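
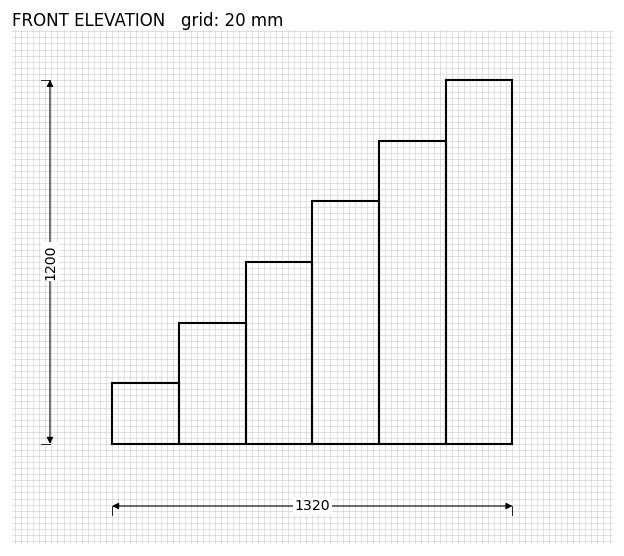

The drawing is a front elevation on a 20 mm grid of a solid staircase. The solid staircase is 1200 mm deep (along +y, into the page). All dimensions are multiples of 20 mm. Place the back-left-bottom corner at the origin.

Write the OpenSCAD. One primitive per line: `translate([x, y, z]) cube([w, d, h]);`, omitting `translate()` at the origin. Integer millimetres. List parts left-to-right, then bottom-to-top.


cube([220, 1200, 200]);
translate([220, 0, 0]) cube([220, 1200, 400]);
translate([440, 0, 0]) cube([220, 1200, 600]);
translate([660, 0, 0]) cube([220, 1200, 800]);
translate([880, 0, 0]) cube([220, 1200, 1000]);
translate([1100, 0, 0]) cube([220, 1200, 1200]);


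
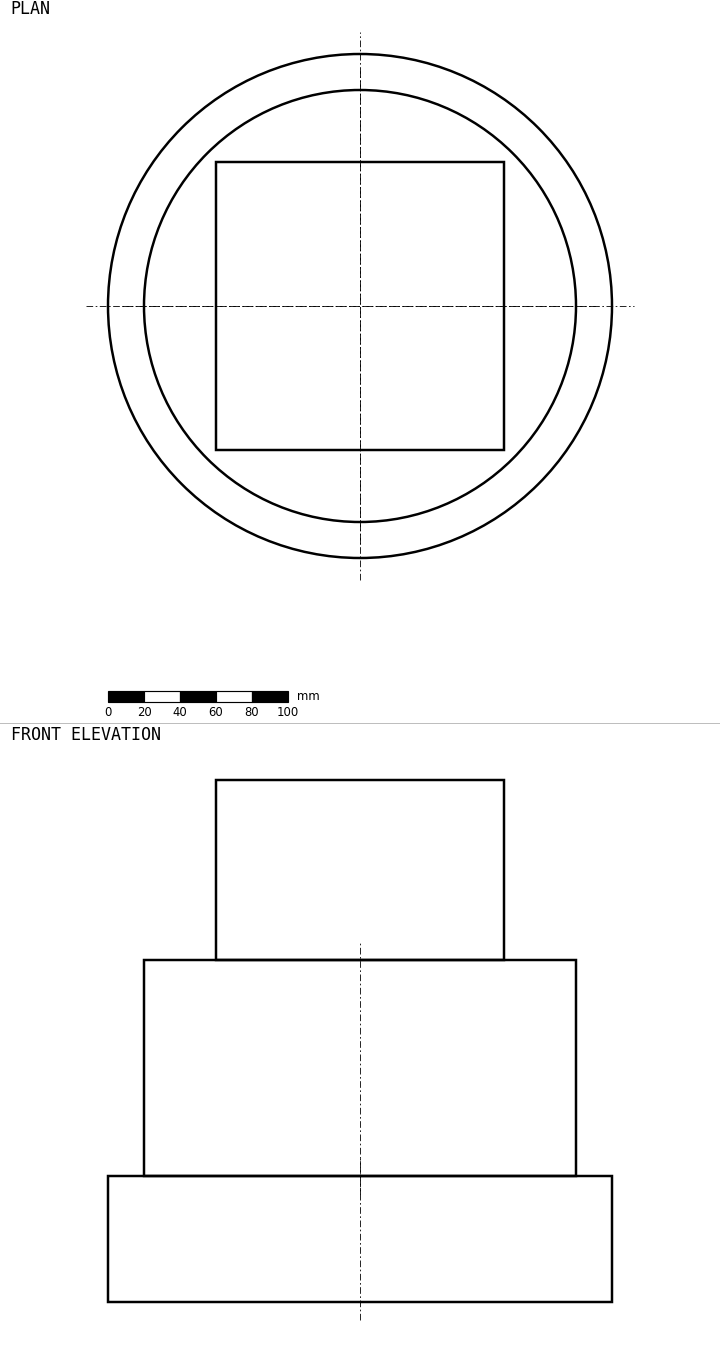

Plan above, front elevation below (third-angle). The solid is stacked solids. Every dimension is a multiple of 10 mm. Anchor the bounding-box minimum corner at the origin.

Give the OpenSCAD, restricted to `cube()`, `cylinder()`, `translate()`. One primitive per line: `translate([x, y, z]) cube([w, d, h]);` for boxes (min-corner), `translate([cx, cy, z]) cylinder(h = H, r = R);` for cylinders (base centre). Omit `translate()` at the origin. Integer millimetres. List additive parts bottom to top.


translate([140, 140, 0]) cylinder(h = 70, r = 140);
translate([140, 140, 70]) cylinder(h = 120, r = 120);
translate([60, 60, 190]) cube([160, 160, 100]);


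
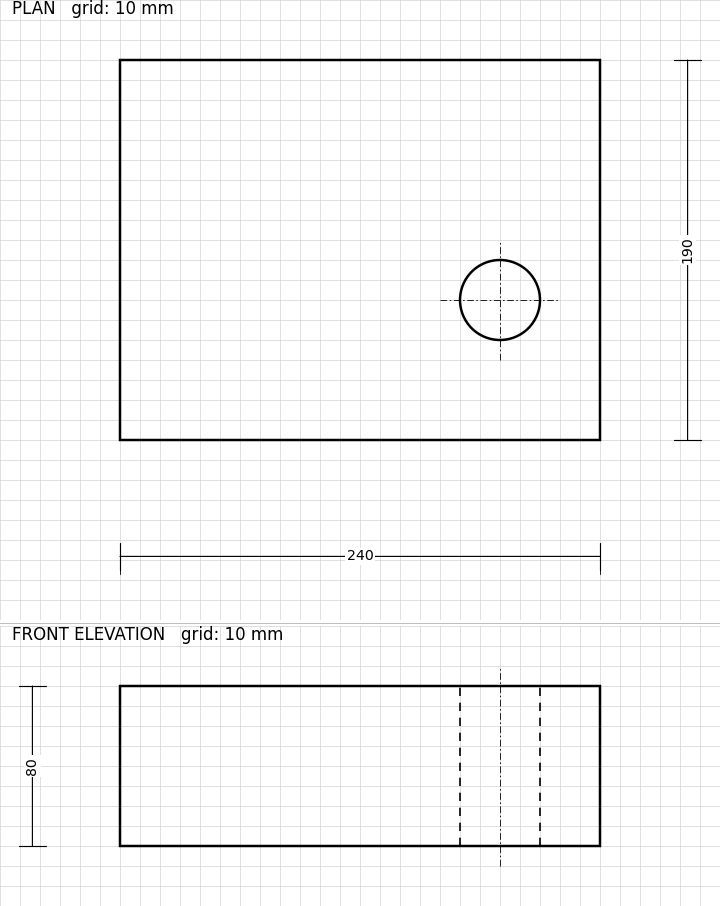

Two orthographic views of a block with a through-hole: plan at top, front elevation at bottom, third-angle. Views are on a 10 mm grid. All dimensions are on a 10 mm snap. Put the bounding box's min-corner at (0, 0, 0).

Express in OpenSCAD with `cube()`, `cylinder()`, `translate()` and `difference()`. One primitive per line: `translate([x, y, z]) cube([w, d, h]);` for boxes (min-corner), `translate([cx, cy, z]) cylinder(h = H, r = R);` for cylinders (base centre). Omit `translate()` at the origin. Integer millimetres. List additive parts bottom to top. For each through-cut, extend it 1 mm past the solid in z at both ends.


difference() {
  cube([240, 190, 80]);
  translate([190, 70, -1]) cylinder(h = 82, r = 20);
}


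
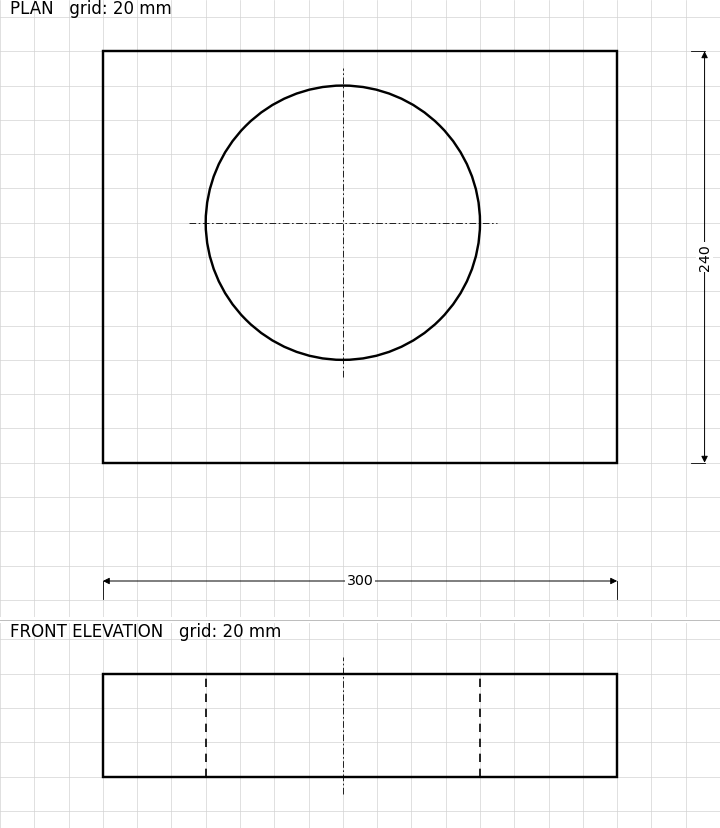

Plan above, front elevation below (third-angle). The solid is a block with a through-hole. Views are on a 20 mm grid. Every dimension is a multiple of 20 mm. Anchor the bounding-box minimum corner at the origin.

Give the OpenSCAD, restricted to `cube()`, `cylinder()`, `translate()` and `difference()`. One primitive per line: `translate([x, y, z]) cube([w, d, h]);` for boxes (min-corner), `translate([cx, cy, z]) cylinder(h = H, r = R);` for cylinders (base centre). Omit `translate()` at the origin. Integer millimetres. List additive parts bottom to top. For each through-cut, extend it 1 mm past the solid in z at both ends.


difference() {
  cube([300, 240, 60]);
  translate([140, 140, -1]) cylinder(h = 62, r = 80);
}


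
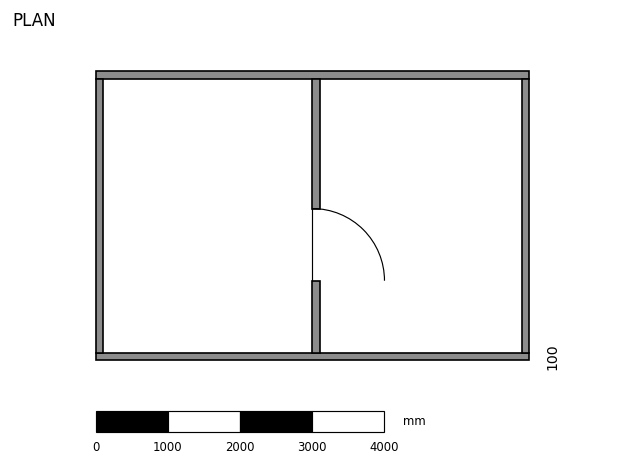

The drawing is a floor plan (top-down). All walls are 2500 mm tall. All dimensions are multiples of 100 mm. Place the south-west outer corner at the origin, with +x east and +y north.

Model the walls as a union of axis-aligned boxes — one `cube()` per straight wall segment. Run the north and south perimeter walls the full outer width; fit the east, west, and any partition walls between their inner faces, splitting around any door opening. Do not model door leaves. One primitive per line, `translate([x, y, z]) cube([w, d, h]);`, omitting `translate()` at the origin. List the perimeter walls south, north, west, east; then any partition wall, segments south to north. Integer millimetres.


cube([6000, 100, 2500]);
translate([0, 3900, 0]) cube([6000, 100, 2500]);
translate([0, 100, 0]) cube([100, 3800, 2500]);
translate([5900, 100, 0]) cube([100, 3800, 2500]);
translate([3000, 100, 0]) cube([100, 1000, 2500]);
translate([3000, 2100, 0]) cube([100, 1800, 2500]);


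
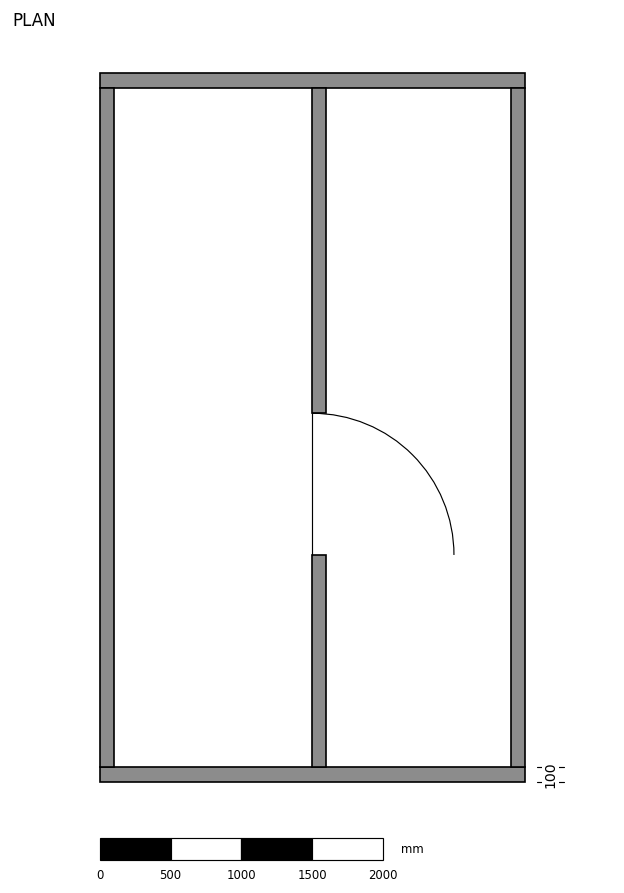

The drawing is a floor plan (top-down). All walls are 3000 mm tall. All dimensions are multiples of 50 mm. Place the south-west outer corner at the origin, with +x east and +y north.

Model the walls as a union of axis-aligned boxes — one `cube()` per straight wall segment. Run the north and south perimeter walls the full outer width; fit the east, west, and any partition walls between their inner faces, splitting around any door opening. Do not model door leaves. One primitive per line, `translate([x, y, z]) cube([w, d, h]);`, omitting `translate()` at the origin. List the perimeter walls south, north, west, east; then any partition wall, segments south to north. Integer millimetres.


cube([3000, 100, 3000]);
translate([0, 4900, 0]) cube([3000, 100, 3000]);
translate([0, 100, 0]) cube([100, 4800, 3000]);
translate([2900, 100, 0]) cube([100, 4800, 3000]);
translate([1500, 100, 0]) cube([100, 1500, 3000]);
translate([1500, 2600, 0]) cube([100, 2300, 3000]);


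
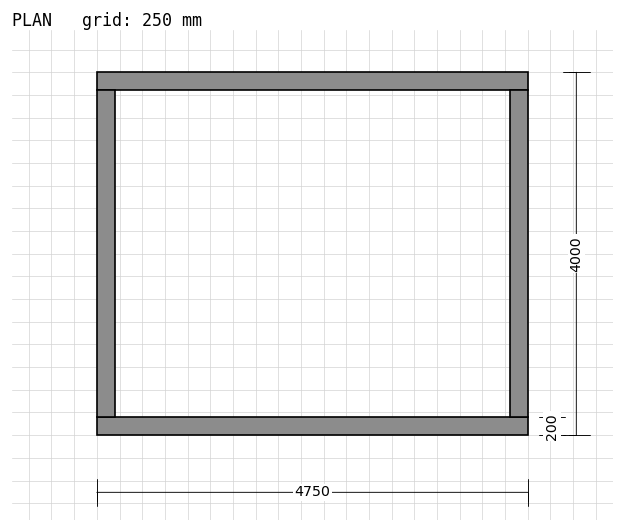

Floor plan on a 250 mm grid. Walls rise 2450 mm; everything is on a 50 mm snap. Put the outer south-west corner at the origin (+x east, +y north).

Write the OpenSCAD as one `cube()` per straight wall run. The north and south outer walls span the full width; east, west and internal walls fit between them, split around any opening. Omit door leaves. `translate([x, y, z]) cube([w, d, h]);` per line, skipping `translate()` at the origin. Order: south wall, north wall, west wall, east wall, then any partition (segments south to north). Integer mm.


cube([4750, 200, 2450]);
translate([0, 3800, 0]) cube([4750, 200, 2450]);
translate([0, 200, 0]) cube([200, 3600, 2450]);
translate([4550, 200, 0]) cube([200, 3600, 2450]);


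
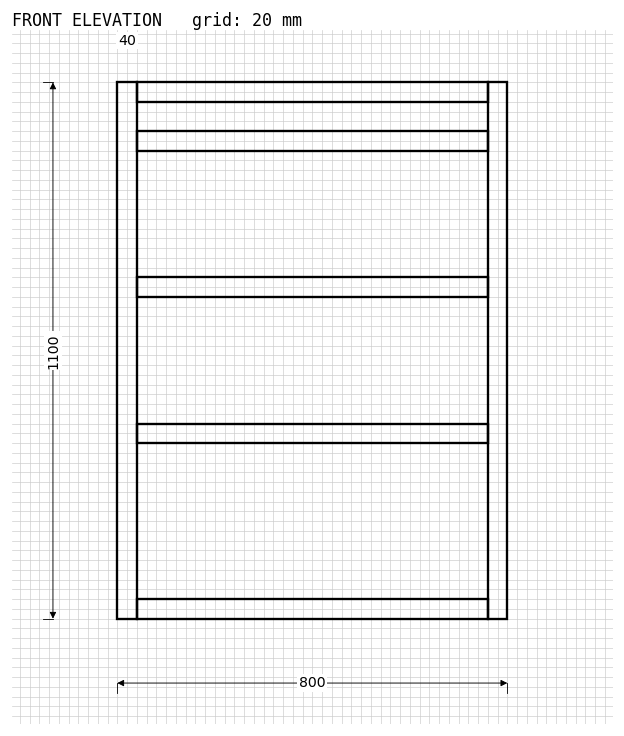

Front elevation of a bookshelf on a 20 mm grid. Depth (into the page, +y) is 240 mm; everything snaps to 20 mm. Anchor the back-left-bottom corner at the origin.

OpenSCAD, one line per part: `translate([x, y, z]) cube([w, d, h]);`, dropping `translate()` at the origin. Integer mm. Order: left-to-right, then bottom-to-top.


cube([40, 240, 1100]);
translate([40, 0, 0]) cube([720, 240, 40]);
translate([40, 0, 360]) cube([720, 240, 40]);
translate([40, 0, 660]) cube([720, 240, 40]);
translate([40, 0, 960]) cube([720, 240, 40]);
translate([40, 0, 1060]) cube([720, 240, 40]);
translate([760, 0, 0]) cube([40, 240, 1100]);


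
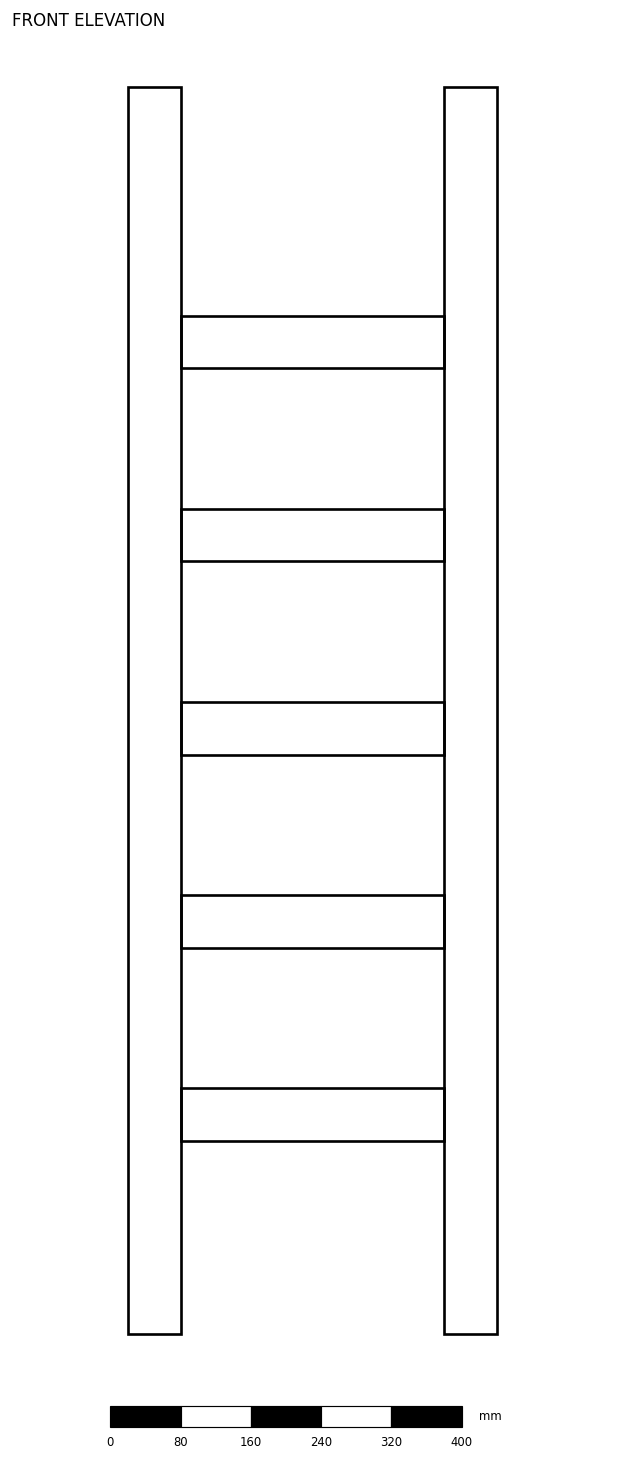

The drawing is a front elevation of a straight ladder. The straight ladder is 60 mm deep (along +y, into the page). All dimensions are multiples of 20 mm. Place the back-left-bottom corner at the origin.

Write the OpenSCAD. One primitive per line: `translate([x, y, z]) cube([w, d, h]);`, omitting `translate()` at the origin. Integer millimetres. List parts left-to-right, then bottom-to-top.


cube([60, 60, 1420]);
translate([60, 0, 220]) cube([300, 60, 60]);
translate([60, 0, 440]) cube([300, 60, 60]);
translate([60, 0, 660]) cube([300, 60, 60]);
translate([60, 0, 880]) cube([300, 60, 60]);
translate([60, 0, 1100]) cube([300, 60, 60]);
translate([360, 0, 0]) cube([60, 60, 1420]);


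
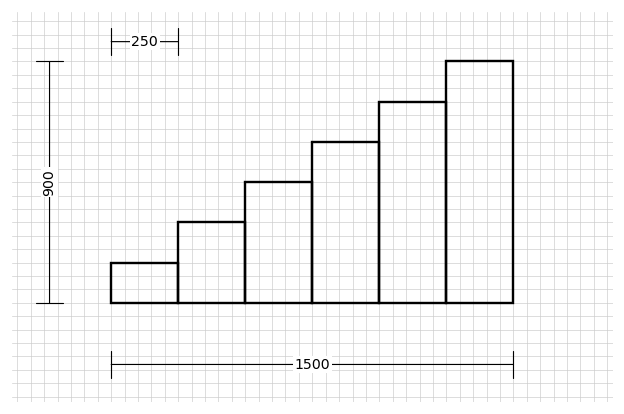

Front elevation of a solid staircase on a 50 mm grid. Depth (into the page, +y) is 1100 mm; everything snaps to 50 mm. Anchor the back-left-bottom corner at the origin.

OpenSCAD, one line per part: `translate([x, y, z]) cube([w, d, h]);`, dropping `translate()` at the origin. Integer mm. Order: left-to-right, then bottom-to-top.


cube([250, 1100, 150]);
translate([250, 0, 0]) cube([250, 1100, 300]);
translate([500, 0, 0]) cube([250, 1100, 450]);
translate([750, 0, 0]) cube([250, 1100, 600]);
translate([1000, 0, 0]) cube([250, 1100, 750]);
translate([1250, 0, 0]) cube([250, 1100, 900]);


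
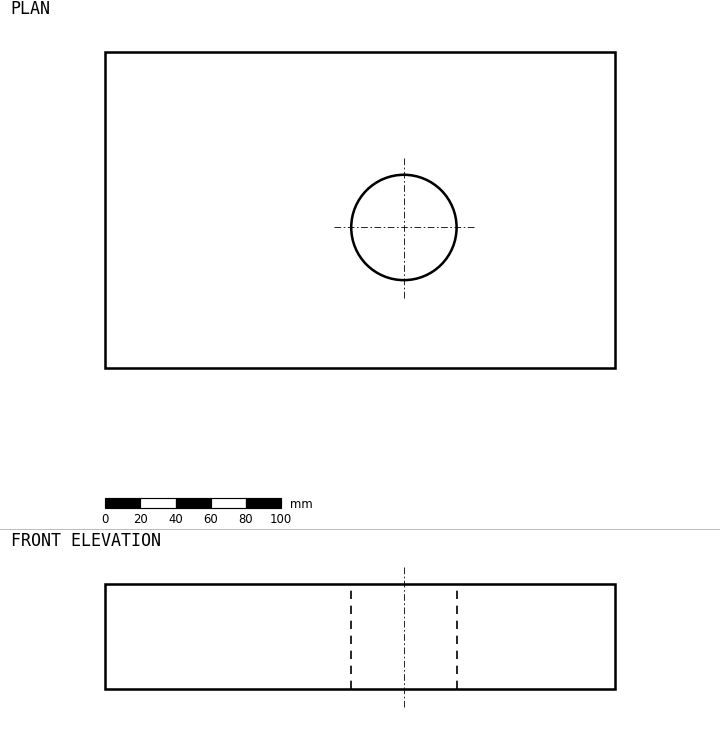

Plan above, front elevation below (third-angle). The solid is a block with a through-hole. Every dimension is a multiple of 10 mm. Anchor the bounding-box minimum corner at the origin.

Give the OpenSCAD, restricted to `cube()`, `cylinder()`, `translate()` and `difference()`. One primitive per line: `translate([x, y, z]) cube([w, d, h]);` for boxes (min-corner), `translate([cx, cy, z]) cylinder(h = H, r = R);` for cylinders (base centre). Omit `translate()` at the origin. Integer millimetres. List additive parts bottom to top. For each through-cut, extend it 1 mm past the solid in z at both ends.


difference() {
  cube([290, 180, 60]);
  translate([170, 80, -1]) cylinder(h = 62, r = 30);
}


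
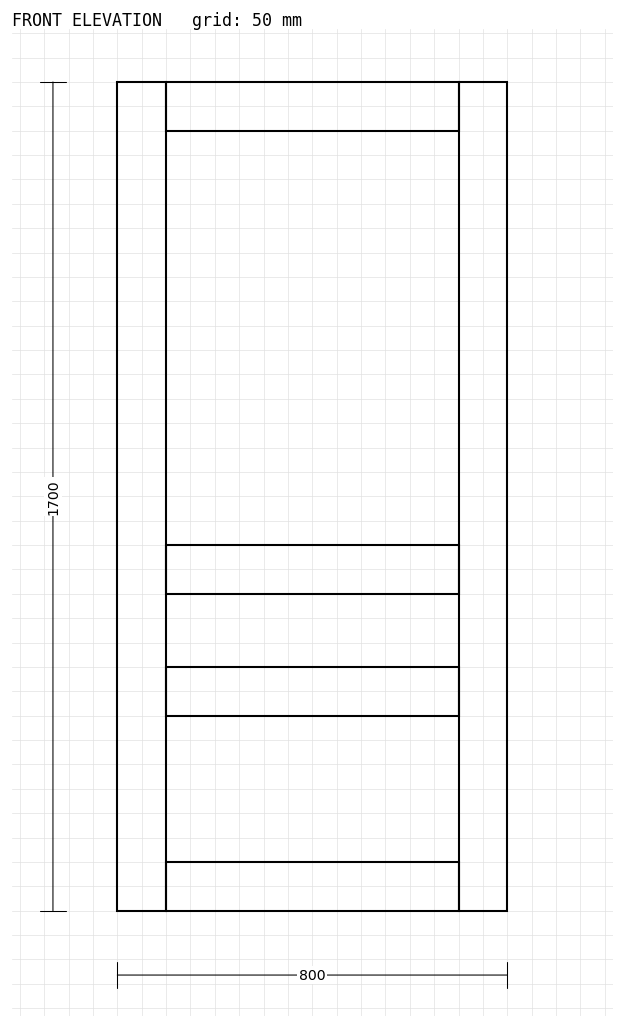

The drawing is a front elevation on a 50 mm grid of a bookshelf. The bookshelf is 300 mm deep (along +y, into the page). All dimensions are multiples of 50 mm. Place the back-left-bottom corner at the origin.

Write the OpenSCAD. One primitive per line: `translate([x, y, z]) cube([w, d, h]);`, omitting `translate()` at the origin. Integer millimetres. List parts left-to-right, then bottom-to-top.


cube([100, 300, 1700]);
translate([100, 0, 0]) cube([600, 300, 100]);
translate([100, 0, 400]) cube([600, 300, 100]);
translate([100, 0, 650]) cube([600, 300, 100]);
translate([100, 0, 1600]) cube([600, 300, 100]);
translate([700, 0, 0]) cube([100, 300, 1700]);


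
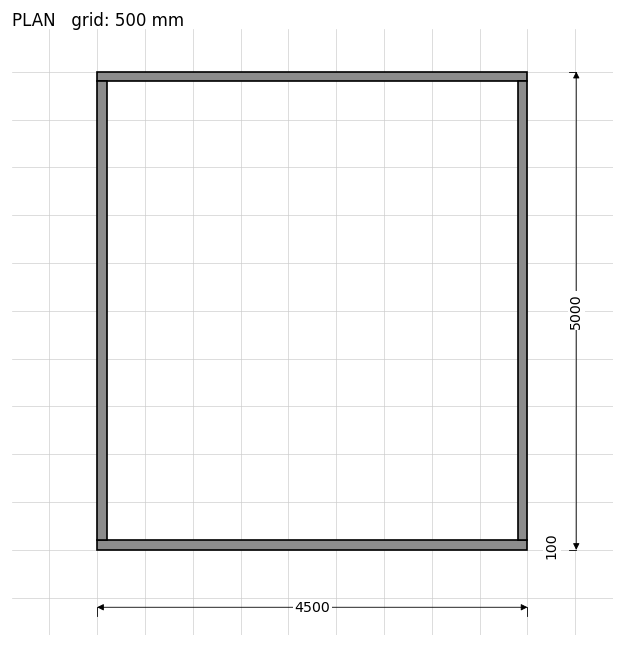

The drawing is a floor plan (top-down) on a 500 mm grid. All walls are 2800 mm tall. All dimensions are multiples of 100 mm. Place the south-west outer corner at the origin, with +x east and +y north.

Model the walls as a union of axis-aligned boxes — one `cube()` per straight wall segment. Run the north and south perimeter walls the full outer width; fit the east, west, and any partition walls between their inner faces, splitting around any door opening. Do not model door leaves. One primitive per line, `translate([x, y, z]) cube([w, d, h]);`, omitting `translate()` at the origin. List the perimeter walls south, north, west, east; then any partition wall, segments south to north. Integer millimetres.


cube([4500, 100, 2800]);
translate([0, 4900, 0]) cube([4500, 100, 2800]);
translate([0, 100, 0]) cube([100, 4800, 2800]);
translate([4400, 100, 0]) cube([100, 4800, 2800]);


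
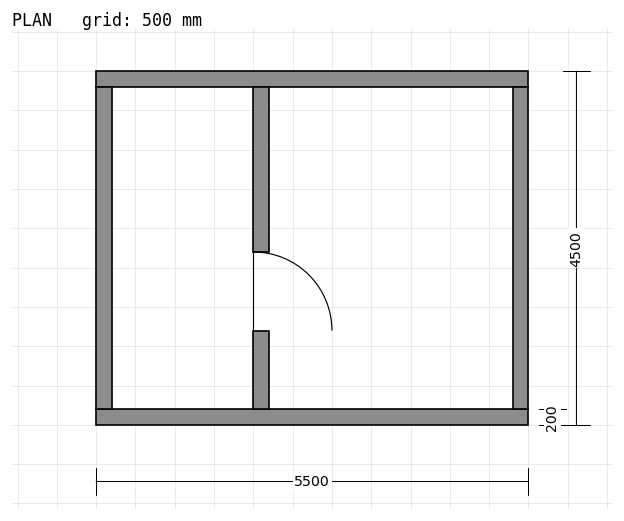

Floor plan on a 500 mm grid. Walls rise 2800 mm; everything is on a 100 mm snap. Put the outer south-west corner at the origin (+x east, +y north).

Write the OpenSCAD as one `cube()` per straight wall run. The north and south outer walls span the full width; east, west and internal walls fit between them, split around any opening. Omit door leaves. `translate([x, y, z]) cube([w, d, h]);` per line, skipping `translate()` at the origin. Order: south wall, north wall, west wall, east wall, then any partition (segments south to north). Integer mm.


cube([5500, 200, 2800]);
translate([0, 4300, 0]) cube([5500, 200, 2800]);
translate([0, 200, 0]) cube([200, 4100, 2800]);
translate([5300, 200, 0]) cube([200, 4100, 2800]);
translate([2000, 200, 0]) cube([200, 1000, 2800]);
translate([2000, 2200, 0]) cube([200, 2100, 2800]);


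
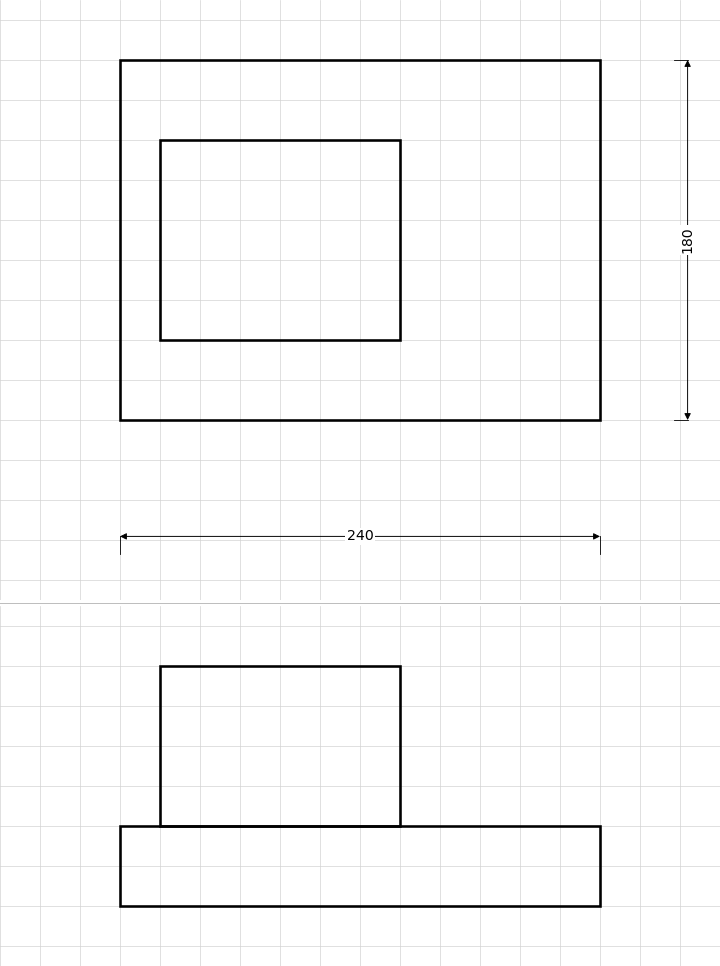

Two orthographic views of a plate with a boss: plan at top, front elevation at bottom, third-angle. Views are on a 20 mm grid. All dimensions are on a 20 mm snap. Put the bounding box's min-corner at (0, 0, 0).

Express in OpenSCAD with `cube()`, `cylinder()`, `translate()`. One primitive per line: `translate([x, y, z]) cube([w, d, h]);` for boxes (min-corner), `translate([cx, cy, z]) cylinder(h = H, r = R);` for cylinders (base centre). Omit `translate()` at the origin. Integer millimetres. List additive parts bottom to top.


cube([240, 180, 40]);
translate([20, 40, 40]) cube([120, 100, 80]);


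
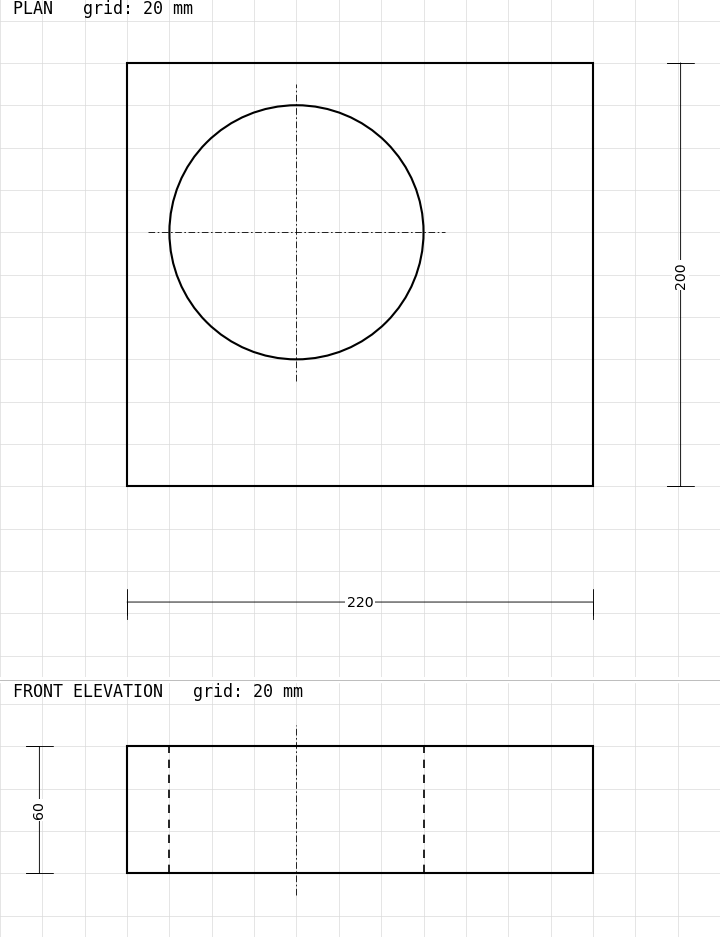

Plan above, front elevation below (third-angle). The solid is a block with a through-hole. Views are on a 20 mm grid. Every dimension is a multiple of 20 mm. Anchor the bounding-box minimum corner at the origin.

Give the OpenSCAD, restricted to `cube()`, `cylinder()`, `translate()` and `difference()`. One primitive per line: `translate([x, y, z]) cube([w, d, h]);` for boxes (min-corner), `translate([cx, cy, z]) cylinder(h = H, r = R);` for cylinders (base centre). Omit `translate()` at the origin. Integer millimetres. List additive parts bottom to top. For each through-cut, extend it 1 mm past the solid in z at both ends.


difference() {
  cube([220, 200, 60]);
  translate([80, 120, -1]) cylinder(h = 62, r = 60);
}


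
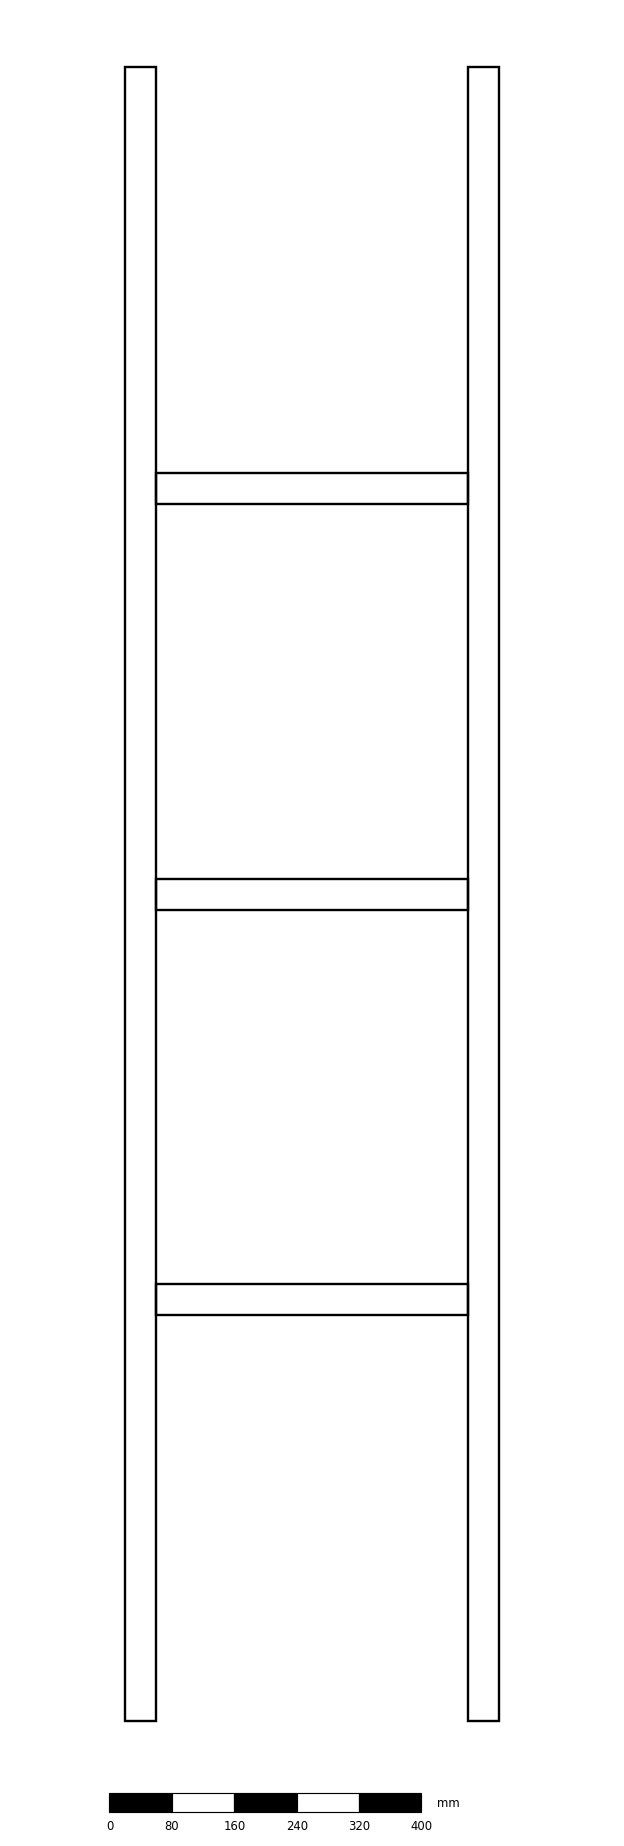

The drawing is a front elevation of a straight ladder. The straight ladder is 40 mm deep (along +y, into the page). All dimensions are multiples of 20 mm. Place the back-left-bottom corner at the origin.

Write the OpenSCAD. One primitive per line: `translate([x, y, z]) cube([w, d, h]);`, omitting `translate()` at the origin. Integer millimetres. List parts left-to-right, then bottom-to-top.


cube([40, 40, 2120]);
translate([40, 0, 520]) cube([400, 40, 40]);
translate([40, 0, 1040]) cube([400, 40, 40]);
translate([40, 0, 1560]) cube([400, 40, 40]);
translate([440, 0, 0]) cube([40, 40, 2120]);


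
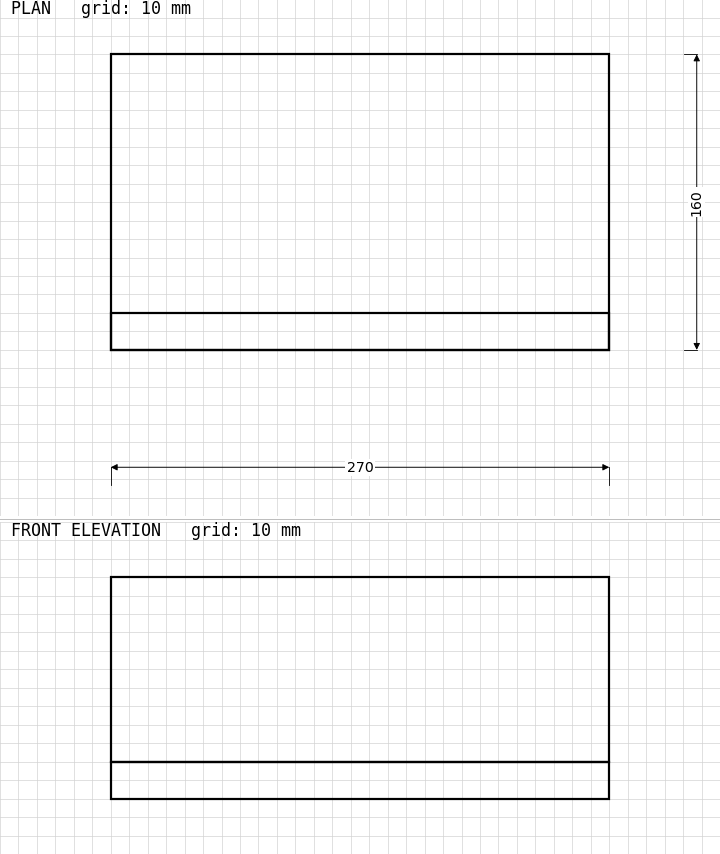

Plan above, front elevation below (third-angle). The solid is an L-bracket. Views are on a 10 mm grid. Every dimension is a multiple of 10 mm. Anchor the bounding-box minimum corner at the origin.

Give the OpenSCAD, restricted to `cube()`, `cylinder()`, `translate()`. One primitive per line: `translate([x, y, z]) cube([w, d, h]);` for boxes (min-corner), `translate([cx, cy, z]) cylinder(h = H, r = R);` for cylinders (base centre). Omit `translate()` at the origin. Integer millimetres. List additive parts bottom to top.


cube([270, 160, 20]);
translate([0, 0, 20]) cube([270, 20, 100]);


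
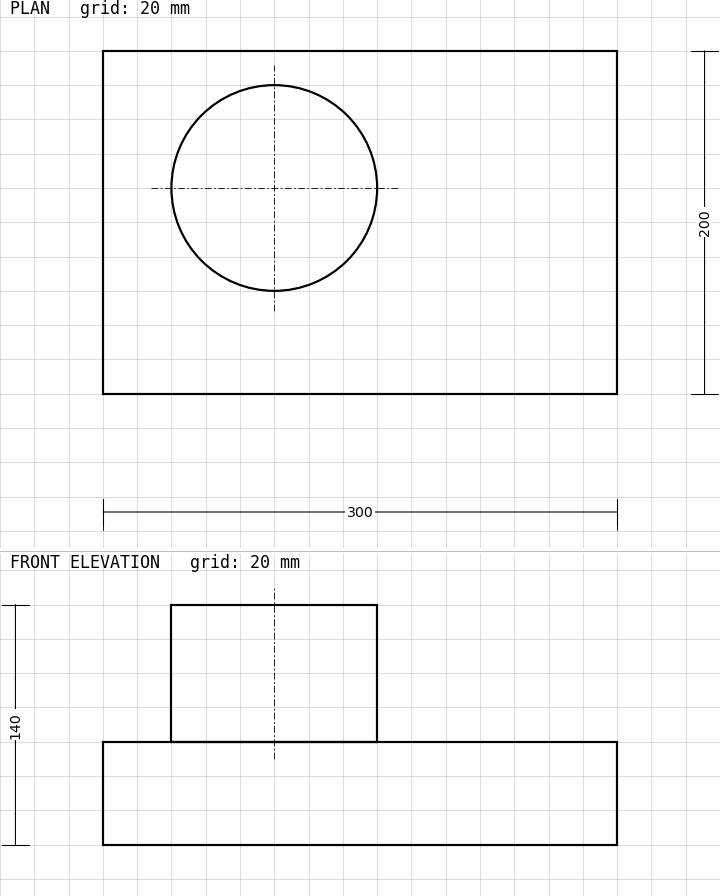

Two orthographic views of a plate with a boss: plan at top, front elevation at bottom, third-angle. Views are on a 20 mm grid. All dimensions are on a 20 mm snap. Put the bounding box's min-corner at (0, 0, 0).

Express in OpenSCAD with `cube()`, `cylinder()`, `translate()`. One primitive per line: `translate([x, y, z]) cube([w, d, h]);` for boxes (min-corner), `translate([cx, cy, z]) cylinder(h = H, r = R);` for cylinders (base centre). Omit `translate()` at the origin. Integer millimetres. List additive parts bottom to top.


cube([300, 200, 60]);
translate([100, 120, 60]) cylinder(h = 80, r = 60);


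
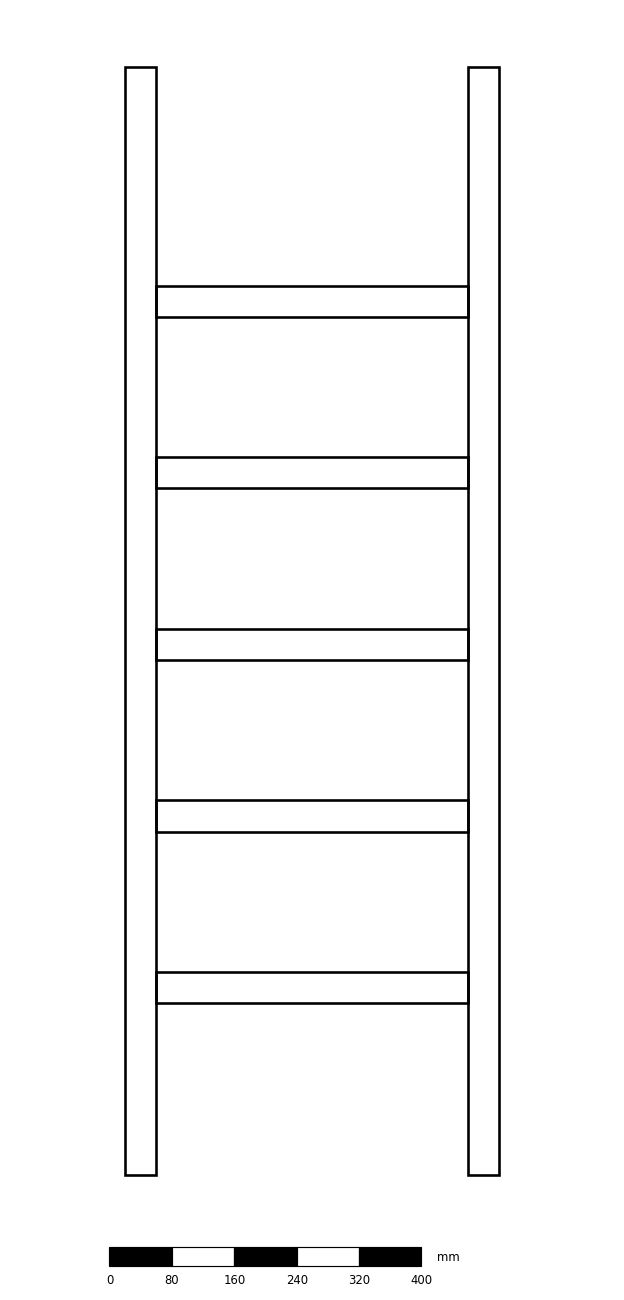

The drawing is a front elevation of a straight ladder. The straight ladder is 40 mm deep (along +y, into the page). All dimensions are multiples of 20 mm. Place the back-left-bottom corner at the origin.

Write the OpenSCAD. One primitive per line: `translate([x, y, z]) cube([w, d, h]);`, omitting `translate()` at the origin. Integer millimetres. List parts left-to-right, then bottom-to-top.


cube([40, 40, 1420]);
translate([40, 0, 220]) cube([400, 40, 40]);
translate([40, 0, 440]) cube([400, 40, 40]);
translate([40, 0, 660]) cube([400, 40, 40]);
translate([40, 0, 880]) cube([400, 40, 40]);
translate([40, 0, 1100]) cube([400, 40, 40]);
translate([440, 0, 0]) cube([40, 40, 1420]);


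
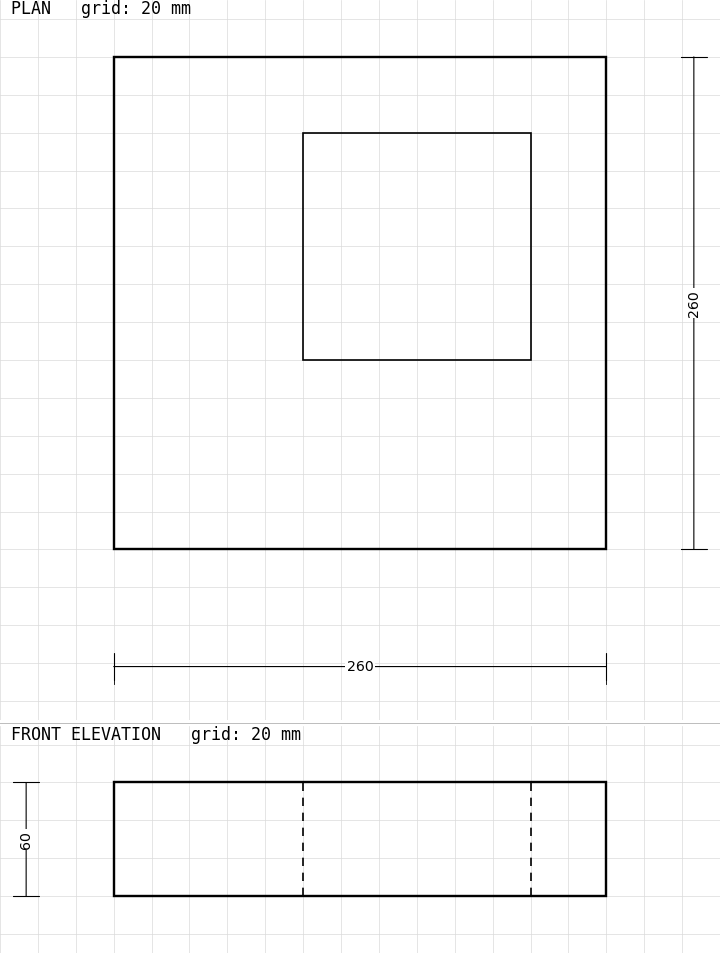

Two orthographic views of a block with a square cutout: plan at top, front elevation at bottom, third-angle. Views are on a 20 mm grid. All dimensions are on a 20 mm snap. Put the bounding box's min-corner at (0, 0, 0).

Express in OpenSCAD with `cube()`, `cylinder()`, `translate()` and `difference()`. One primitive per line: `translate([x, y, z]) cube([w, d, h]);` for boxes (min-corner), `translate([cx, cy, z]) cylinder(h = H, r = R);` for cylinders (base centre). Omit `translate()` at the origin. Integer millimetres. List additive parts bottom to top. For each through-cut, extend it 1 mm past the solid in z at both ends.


difference() {
  cube([260, 260, 60]);
  translate([100, 100, -1]) cube([120, 120, 62]);
}


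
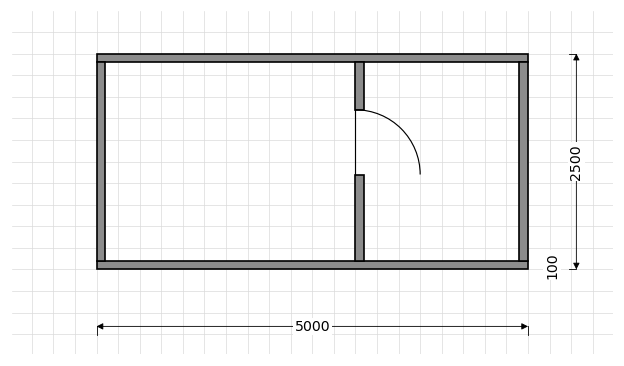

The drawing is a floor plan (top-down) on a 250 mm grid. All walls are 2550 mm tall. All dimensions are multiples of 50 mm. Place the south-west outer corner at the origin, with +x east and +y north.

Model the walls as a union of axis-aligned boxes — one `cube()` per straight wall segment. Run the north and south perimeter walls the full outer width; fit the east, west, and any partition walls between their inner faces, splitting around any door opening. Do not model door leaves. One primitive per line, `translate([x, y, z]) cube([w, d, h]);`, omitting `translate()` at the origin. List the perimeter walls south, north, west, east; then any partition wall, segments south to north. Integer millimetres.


cube([5000, 100, 2550]);
translate([0, 2400, 0]) cube([5000, 100, 2550]);
translate([0, 100, 0]) cube([100, 2300, 2550]);
translate([4900, 100, 0]) cube([100, 2300, 2550]);
translate([3000, 100, 0]) cube([100, 1000, 2550]);
translate([3000, 1850, 0]) cube([100, 550, 2550]);


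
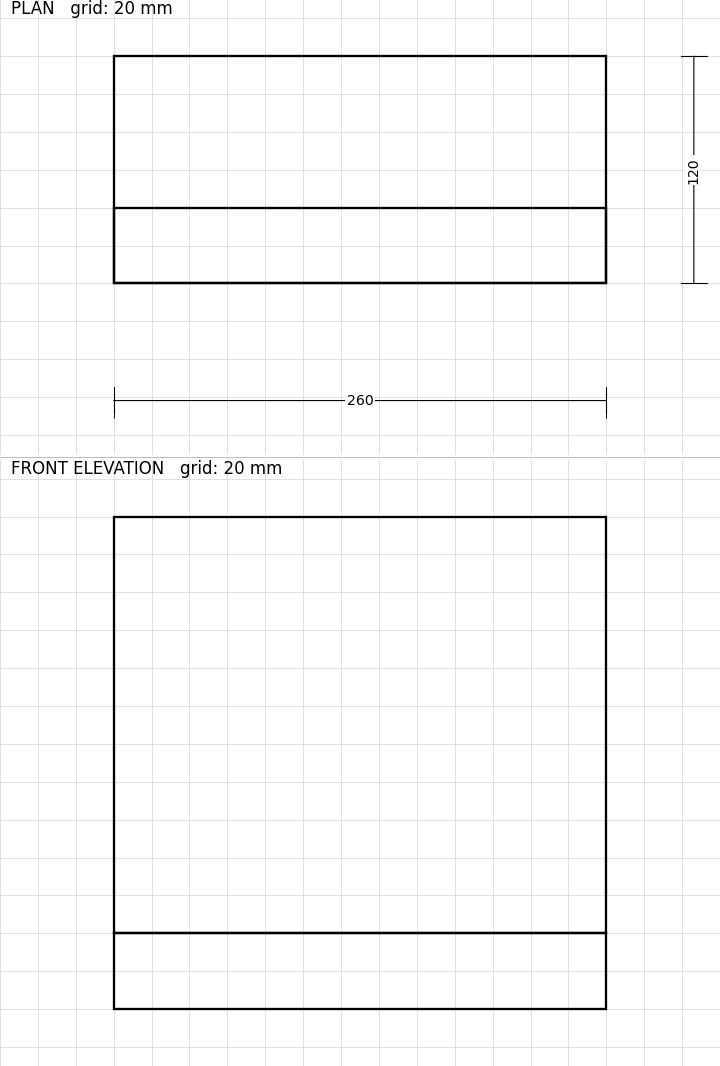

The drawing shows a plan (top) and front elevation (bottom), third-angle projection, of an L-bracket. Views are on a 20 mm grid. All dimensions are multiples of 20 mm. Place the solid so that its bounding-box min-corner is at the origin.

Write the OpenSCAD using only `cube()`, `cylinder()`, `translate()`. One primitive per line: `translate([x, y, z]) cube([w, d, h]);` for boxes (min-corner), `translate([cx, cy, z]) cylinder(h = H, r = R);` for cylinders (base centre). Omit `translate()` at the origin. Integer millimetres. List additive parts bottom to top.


cube([260, 120, 40]);
translate([0, 0, 40]) cube([260, 40, 220]);


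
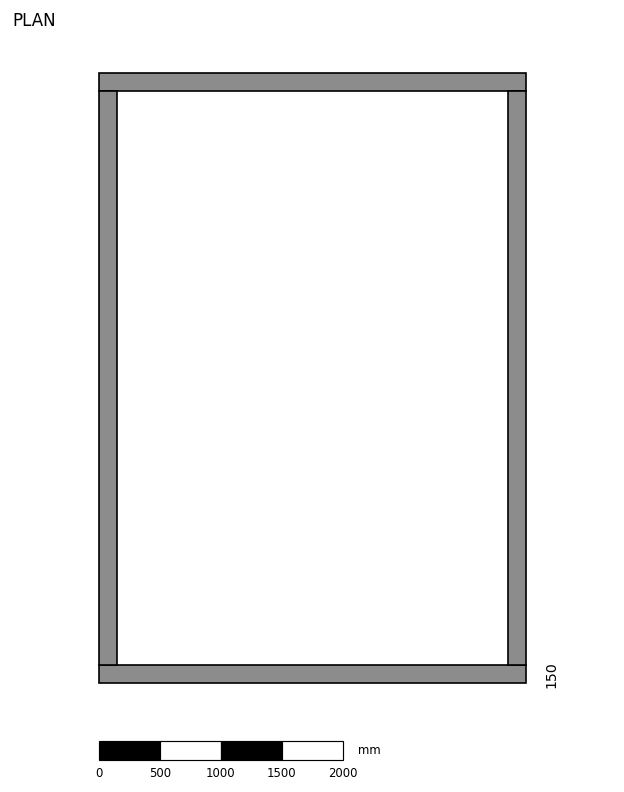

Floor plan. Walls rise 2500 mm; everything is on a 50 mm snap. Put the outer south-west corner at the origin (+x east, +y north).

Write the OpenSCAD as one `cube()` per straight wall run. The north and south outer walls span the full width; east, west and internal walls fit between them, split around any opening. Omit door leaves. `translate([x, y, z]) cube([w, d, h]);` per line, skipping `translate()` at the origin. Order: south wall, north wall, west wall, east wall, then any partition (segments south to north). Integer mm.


cube([3500, 150, 2500]);
translate([0, 4850, 0]) cube([3500, 150, 2500]);
translate([0, 150, 0]) cube([150, 4700, 2500]);
translate([3350, 150, 0]) cube([150, 4700, 2500]);


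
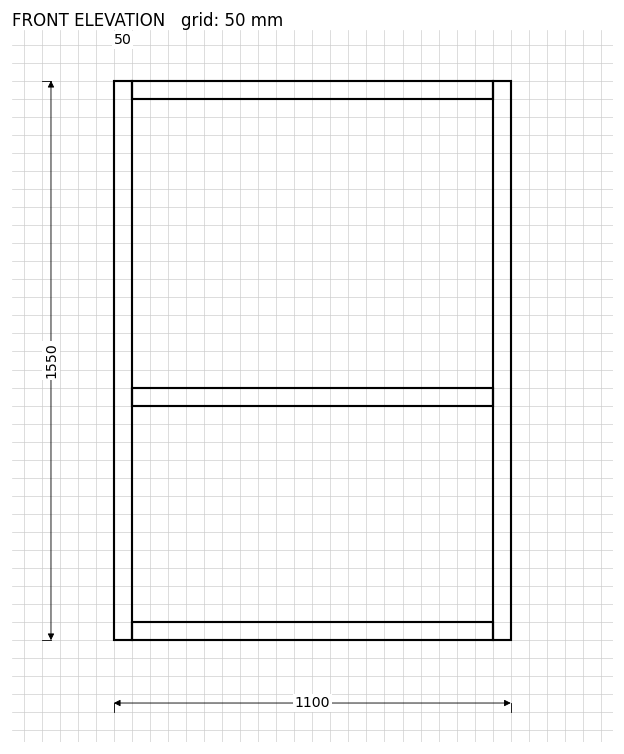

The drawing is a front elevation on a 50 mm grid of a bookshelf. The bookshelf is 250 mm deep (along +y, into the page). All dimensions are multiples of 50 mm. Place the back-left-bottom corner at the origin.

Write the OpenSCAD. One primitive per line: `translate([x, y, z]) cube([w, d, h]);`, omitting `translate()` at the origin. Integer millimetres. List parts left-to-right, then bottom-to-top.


cube([50, 250, 1550]);
translate([50, 0, 0]) cube([1000, 250, 50]);
translate([50, 0, 650]) cube([1000, 250, 50]);
translate([50, 0, 1500]) cube([1000, 250, 50]);
translate([1050, 0, 0]) cube([50, 250, 1550]);


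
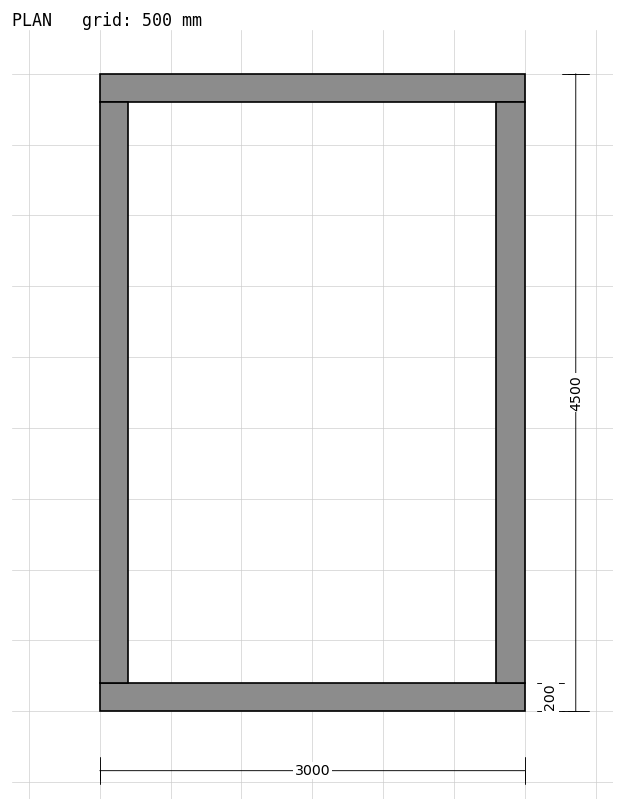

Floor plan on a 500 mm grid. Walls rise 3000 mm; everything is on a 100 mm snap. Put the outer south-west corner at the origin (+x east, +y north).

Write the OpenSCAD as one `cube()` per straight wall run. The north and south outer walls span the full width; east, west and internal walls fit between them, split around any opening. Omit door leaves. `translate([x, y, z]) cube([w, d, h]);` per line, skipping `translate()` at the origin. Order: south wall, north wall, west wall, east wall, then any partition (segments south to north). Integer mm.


cube([3000, 200, 3000]);
translate([0, 4300, 0]) cube([3000, 200, 3000]);
translate([0, 200, 0]) cube([200, 4100, 3000]);
translate([2800, 200, 0]) cube([200, 4100, 3000]);


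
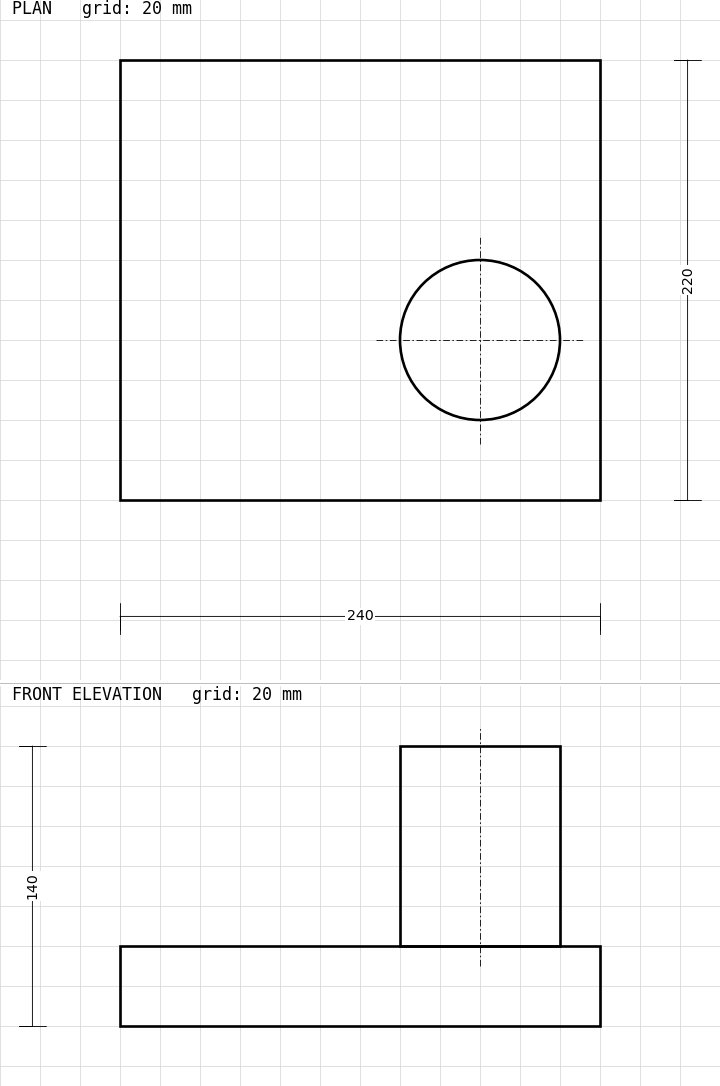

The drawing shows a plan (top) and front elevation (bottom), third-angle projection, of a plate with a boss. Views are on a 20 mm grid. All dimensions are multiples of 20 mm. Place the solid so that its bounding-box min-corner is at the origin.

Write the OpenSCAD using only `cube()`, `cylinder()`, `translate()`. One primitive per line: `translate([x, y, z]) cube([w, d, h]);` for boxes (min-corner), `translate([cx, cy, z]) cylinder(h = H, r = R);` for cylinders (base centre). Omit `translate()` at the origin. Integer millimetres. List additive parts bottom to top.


cube([240, 220, 40]);
translate([180, 80, 40]) cylinder(h = 100, r = 40);


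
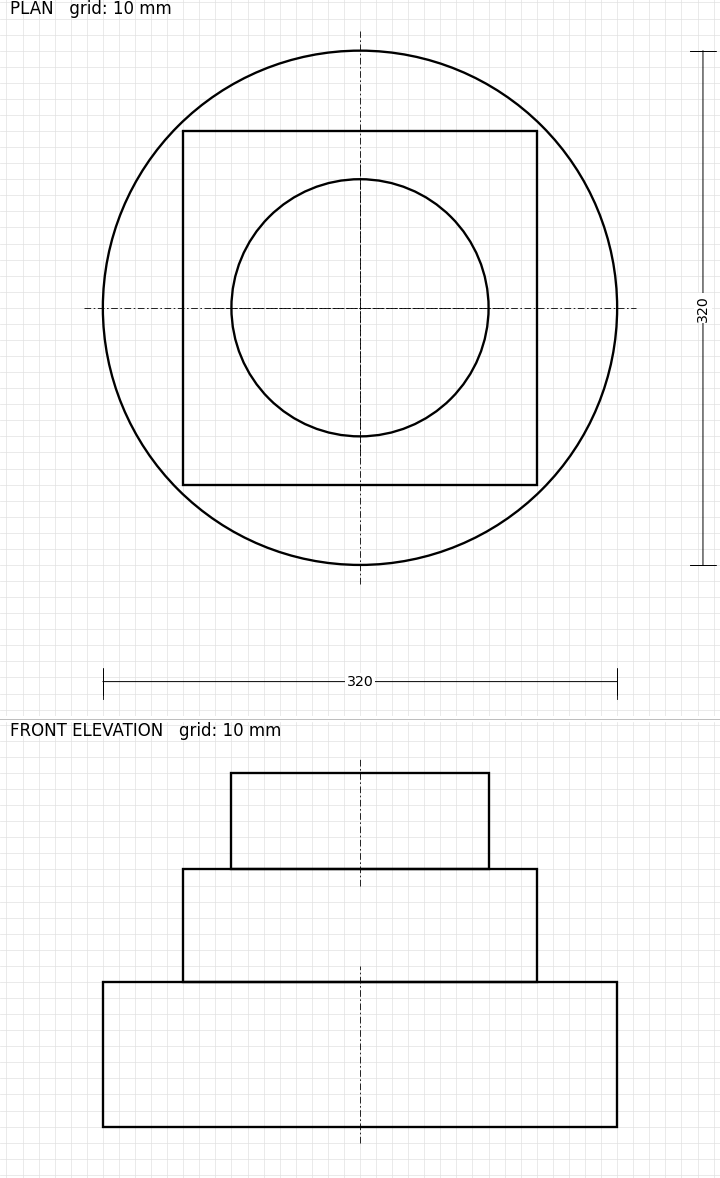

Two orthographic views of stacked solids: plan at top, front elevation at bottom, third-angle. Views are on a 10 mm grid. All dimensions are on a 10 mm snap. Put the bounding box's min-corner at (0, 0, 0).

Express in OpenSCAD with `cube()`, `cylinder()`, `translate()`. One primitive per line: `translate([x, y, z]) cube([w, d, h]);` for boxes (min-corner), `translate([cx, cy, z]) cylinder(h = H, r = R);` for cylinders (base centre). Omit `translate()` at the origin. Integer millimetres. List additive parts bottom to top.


translate([160, 160, 0]) cylinder(h = 90, r = 160);
translate([50, 50, 90]) cube([220, 220, 70]);
translate([160, 160, 160]) cylinder(h = 60, r = 80);


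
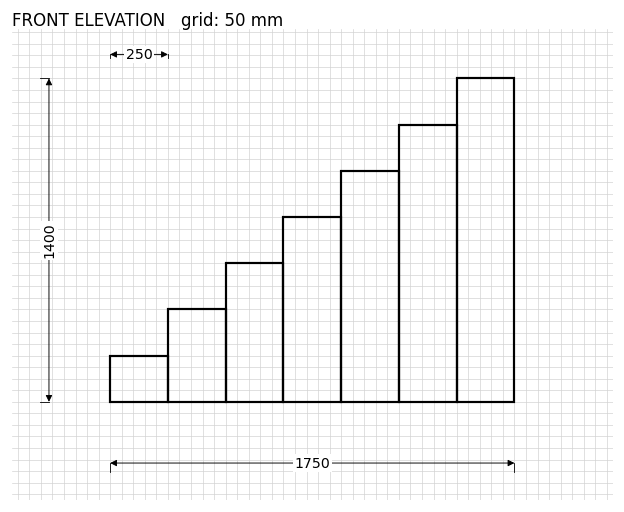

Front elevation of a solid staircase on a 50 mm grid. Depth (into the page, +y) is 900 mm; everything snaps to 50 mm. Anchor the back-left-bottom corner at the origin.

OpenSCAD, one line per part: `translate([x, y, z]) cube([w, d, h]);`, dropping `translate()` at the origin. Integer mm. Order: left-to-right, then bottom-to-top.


cube([250, 900, 200]);
translate([250, 0, 0]) cube([250, 900, 400]);
translate([500, 0, 0]) cube([250, 900, 600]);
translate([750, 0, 0]) cube([250, 900, 800]);
translate([1000, 0, 0]) cube([250, 900, 1000]);
translate([1250, 0, 0]) cube([250, 900, 1200]);
translate([1500, 0, 0]) cube([250, 900, 1400]);


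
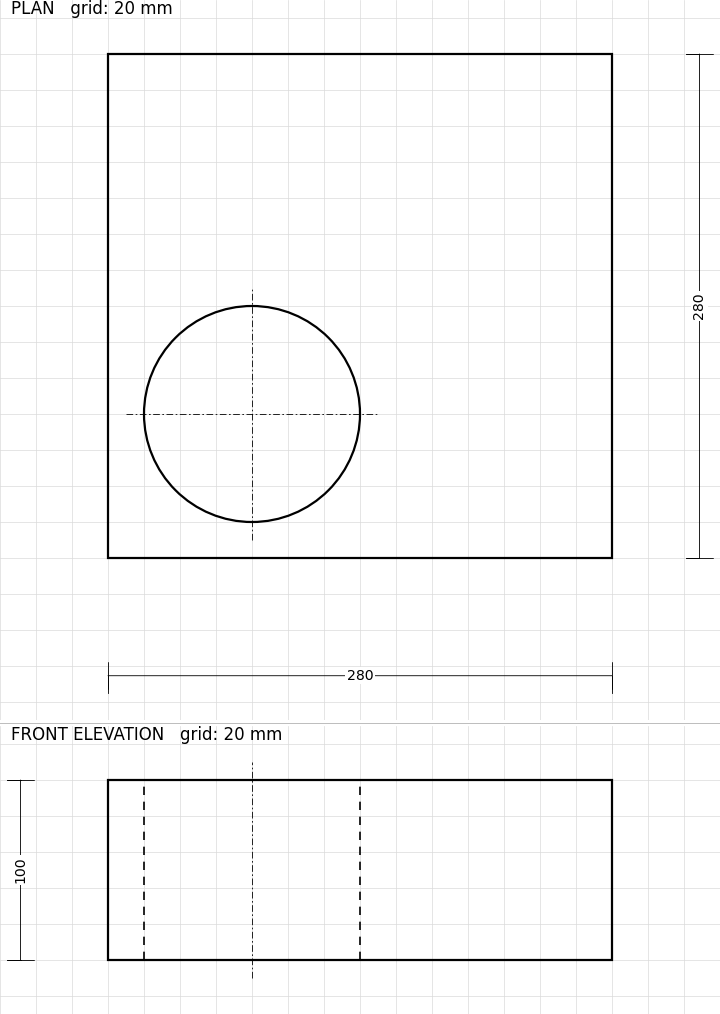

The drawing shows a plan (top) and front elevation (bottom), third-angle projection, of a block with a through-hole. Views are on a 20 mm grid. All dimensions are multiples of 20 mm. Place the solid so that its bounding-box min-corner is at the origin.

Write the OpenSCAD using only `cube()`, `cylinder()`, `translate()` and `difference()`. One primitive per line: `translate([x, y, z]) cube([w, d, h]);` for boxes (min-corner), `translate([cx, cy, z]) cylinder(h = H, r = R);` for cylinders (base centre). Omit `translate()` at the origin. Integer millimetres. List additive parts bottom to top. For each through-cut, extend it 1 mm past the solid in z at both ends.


difference() {
  cube([280, 280, 100]);
  translate([80, 80, -1]) cylinder(h = 102, r = 60);
}


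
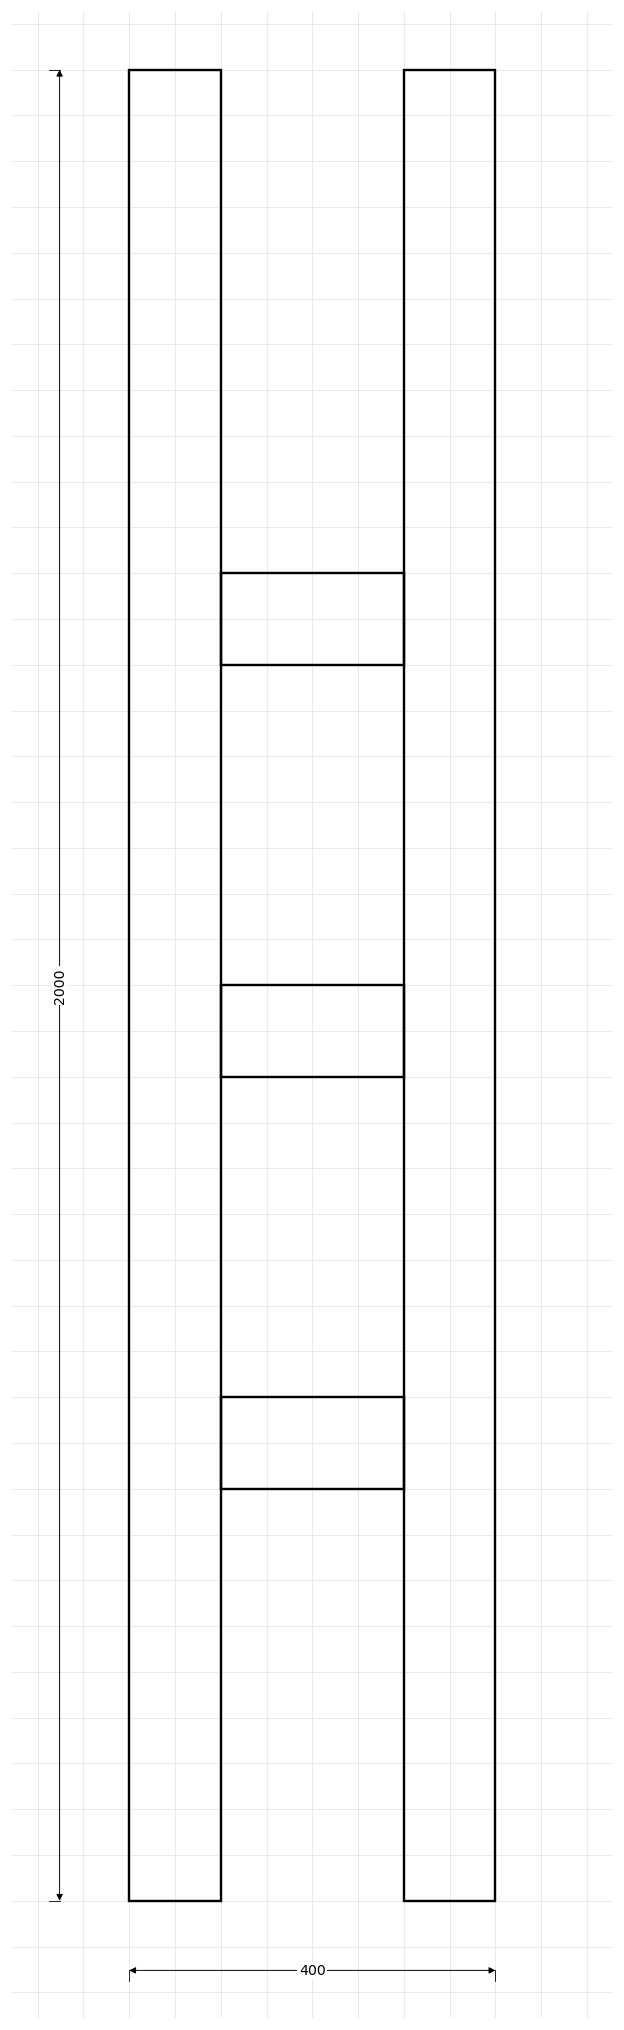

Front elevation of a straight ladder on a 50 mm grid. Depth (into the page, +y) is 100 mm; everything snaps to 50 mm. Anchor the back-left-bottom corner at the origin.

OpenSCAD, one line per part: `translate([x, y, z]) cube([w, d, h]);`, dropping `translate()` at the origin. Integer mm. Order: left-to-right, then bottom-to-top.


cube([100, 100, 2000]);
translate([100, 0, 450]) cube([200, 100, 100]);
translate([100, 0, 900]) cube([200, 100, 100]);
translate([100, 0, 1350]) cube([200, 100, 100]);
translate([300, 0, 0]) cube([100, 100, 2000]);


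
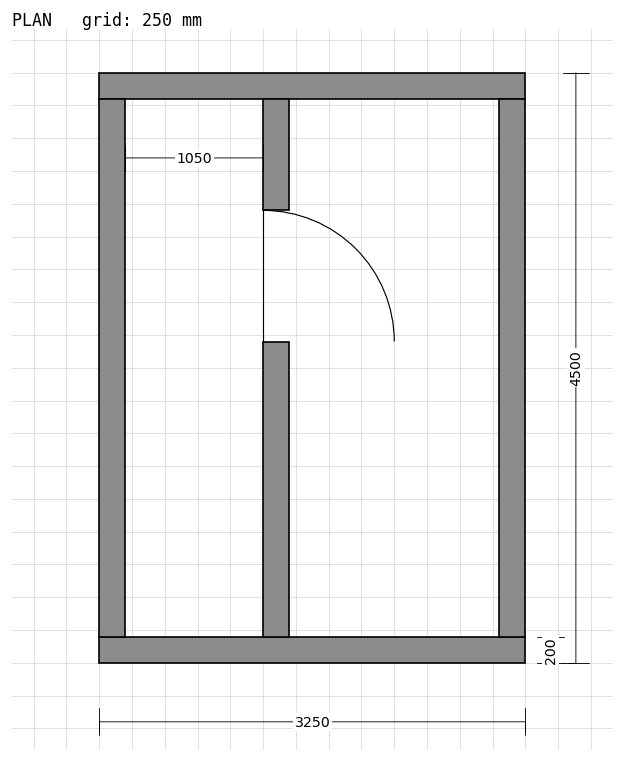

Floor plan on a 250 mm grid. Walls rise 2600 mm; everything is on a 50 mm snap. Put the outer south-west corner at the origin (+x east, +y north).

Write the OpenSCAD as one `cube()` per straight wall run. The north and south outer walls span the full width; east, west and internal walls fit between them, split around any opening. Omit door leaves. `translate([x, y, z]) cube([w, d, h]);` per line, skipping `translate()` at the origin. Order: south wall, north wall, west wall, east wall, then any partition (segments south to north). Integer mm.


cube([3250, 200, 2600]);
translate([0, 4300, 0]) cube([3250, 200, 2600]);
translate([0, 200, 0]) cube([200, 4100, 2600]);
translate([3050, 200, 0]) cube([200, 4100, 2600]);
translate([1250, 200, 0]) cube([200, 2250, 2600]);
translate([1250, 3450, 0]) cube([200, 850, 2600]);


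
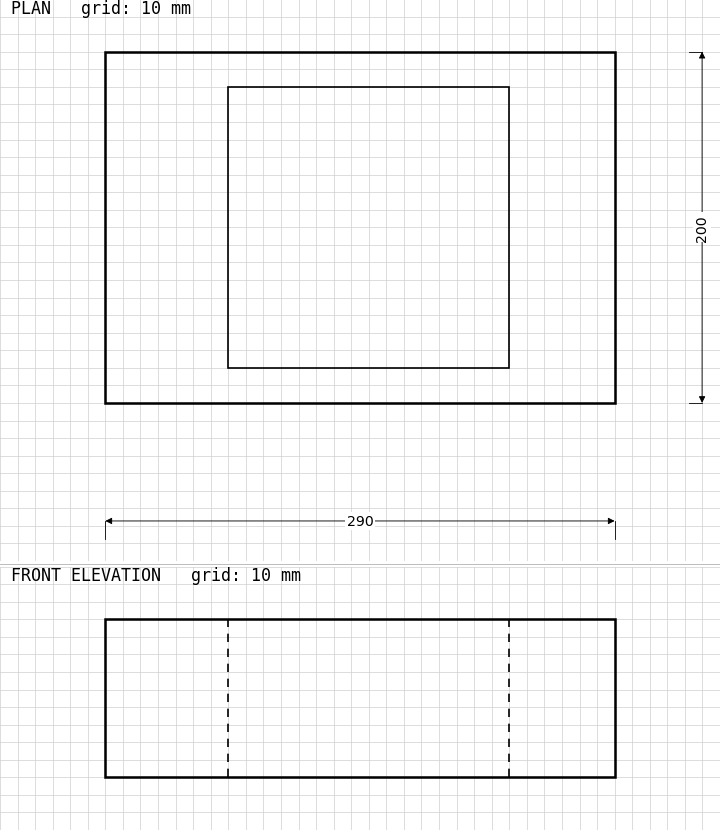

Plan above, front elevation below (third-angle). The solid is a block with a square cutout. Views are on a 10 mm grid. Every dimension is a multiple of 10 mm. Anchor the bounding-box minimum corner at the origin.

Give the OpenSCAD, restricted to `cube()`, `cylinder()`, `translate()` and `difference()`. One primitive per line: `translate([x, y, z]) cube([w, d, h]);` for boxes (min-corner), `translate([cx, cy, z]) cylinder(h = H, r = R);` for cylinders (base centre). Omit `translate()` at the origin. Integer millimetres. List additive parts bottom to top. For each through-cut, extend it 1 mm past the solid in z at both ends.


difference() {
  cube([290, 200, 90]);
  translate([70, 20, -1]) cube([160, 160, 92]);
}


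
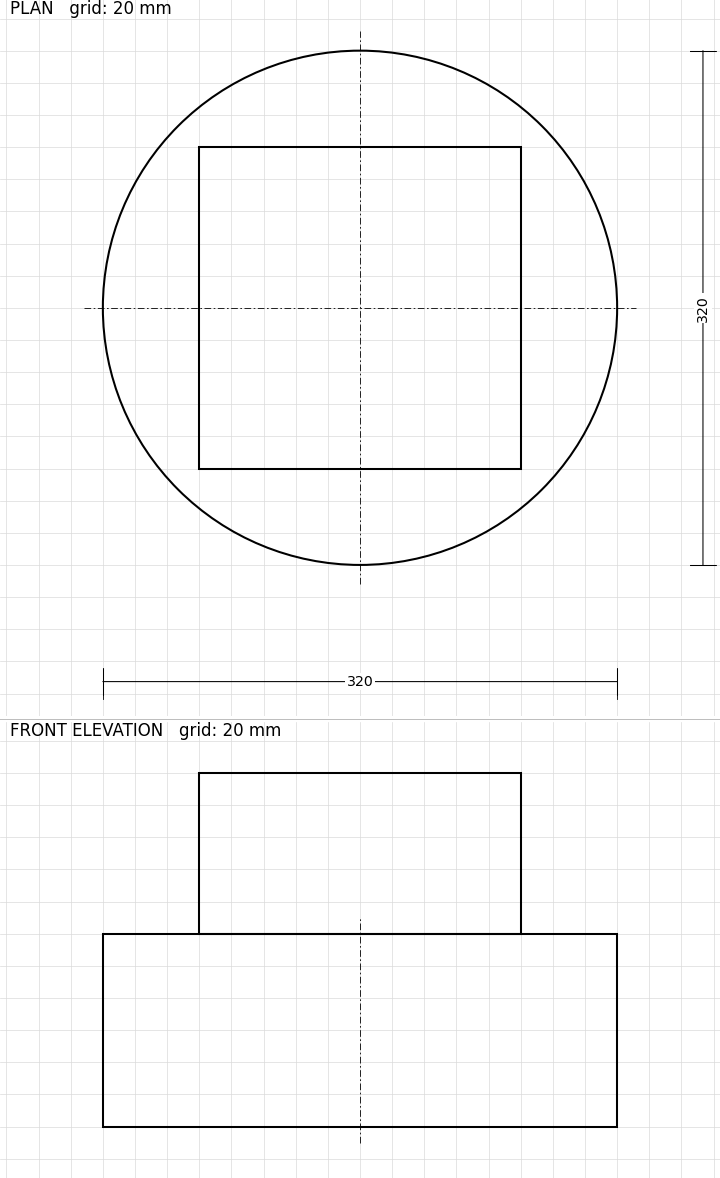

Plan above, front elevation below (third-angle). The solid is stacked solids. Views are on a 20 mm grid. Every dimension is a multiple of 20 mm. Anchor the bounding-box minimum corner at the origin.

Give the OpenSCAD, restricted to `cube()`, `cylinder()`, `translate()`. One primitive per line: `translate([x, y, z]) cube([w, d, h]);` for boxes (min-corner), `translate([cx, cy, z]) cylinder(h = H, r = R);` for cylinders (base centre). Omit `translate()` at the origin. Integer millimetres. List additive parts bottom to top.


translate([160, 160, 0]) cylinder(h = 120, r = 160);
translate([60, 60, 120]) cube([200, 200, 100]);


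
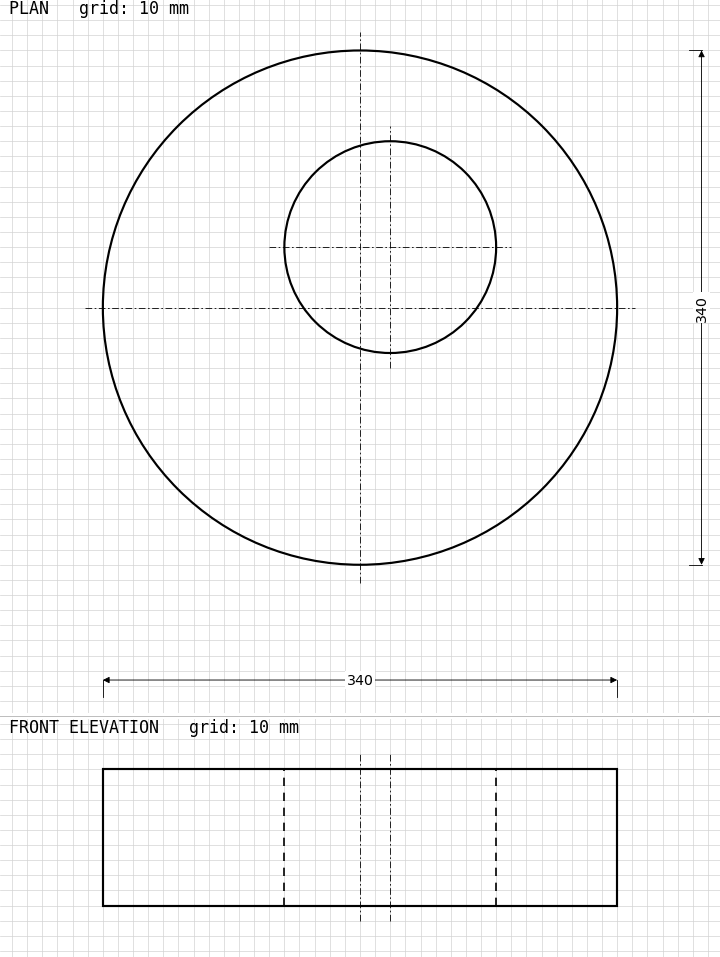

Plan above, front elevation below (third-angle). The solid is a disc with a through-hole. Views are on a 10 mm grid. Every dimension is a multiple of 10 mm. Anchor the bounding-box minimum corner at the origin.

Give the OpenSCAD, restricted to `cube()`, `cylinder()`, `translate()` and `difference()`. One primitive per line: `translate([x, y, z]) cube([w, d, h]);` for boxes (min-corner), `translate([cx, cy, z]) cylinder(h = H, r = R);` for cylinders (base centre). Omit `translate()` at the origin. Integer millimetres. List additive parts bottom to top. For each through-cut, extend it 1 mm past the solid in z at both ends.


difference() {
  translate([170, 170, 0]) cylinder(h = 90, r = 170);
  translate([190, 210, -1]) cylinder(h = 92, r = 70);
}


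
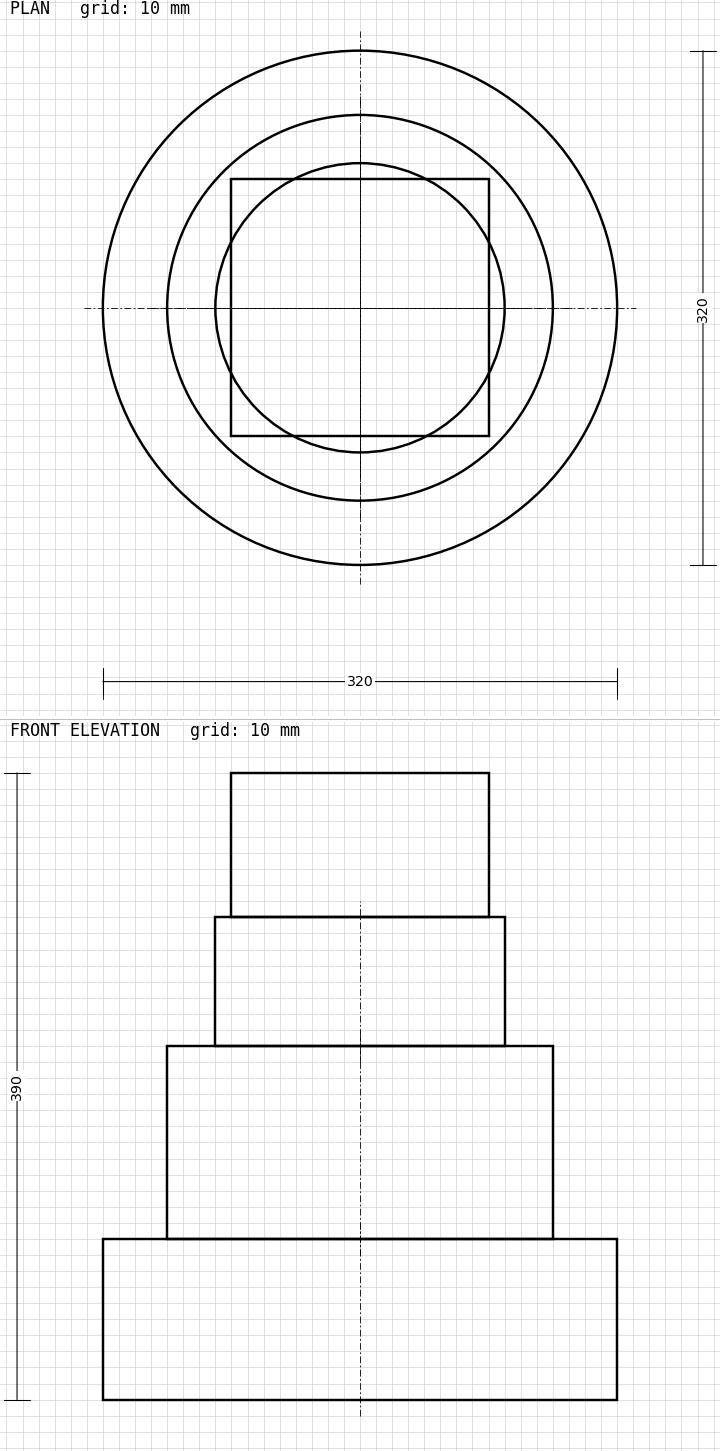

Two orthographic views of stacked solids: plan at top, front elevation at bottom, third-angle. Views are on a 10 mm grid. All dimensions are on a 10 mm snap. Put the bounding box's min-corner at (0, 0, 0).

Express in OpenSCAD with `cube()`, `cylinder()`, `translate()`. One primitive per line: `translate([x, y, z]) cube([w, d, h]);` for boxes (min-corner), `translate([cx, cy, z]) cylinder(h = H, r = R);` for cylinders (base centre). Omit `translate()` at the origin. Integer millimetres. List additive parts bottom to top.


translate([160, 160, 0]) cylinder(h = 100, r = 160);
translate([160, 160, 100]) cylinder(h = 120, r = 120);
translate([160, 160, 220]) cylinder(h = 80, r = 90);
translate([80, 80, 300]) cube([160, 160, 90]);
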